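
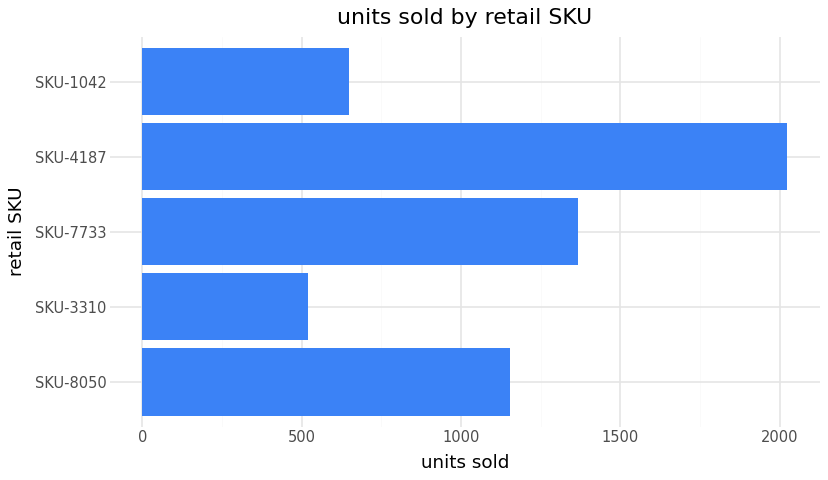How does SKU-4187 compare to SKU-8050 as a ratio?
SKU-4187 ≈ 2000, SKU-8050 ≈ 1200; 2000/1200 ≈ 1.67.

≈ 1.67×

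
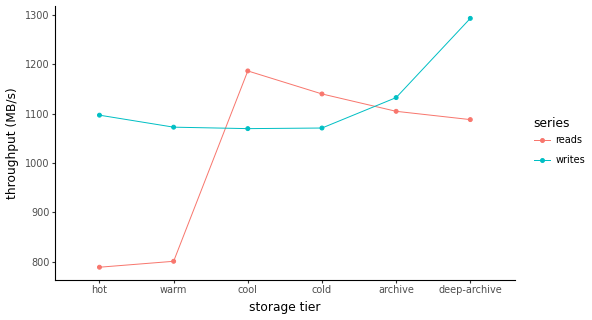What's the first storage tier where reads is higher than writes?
warm: reads ≈ 800 vs writes ≈ 1050 (not yet); cool: reads ≈ 1200 vs writes ≈ 1050 (first crossover).

cool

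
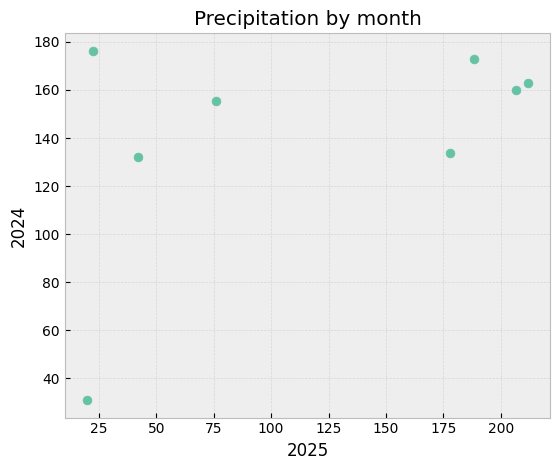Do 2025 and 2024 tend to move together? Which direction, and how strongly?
positive, moderate

Points are positively correlated; moderate (|r| ≈ 0.5).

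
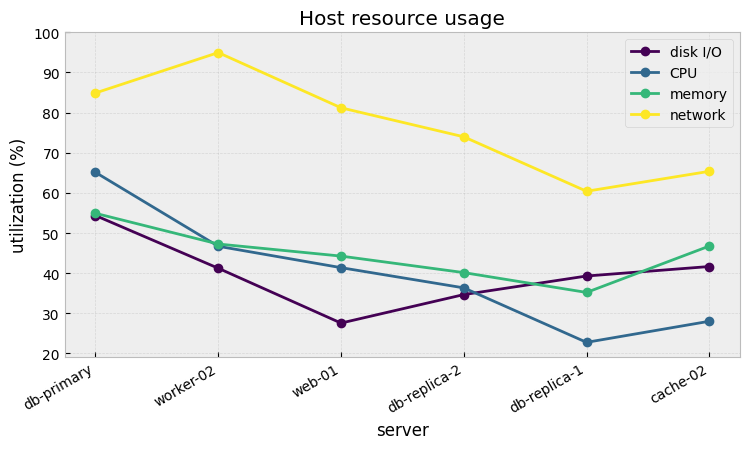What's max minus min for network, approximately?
Max worker-02 ≈ 90, min db-replica-1 ≈ 60; range ≈ 30.

≈ 30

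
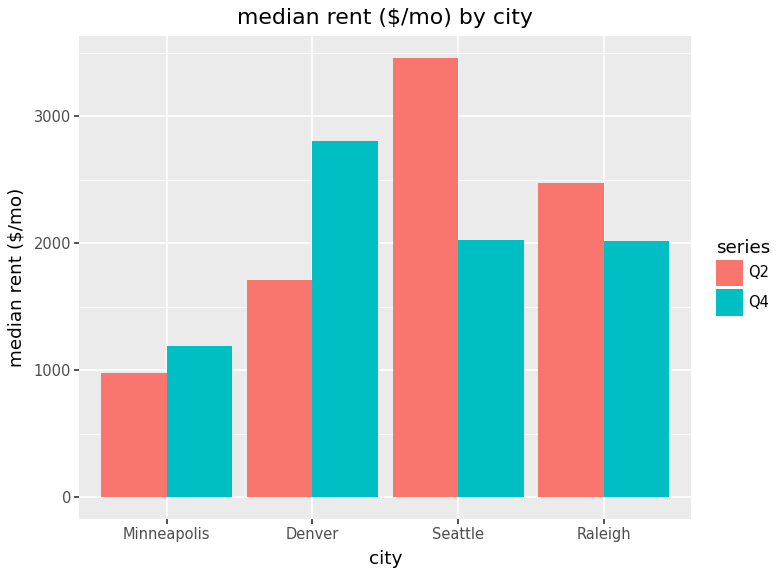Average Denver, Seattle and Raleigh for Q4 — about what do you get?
(3000 + 2000 + 2000) / 3 ≈ 2333.

≈ 2333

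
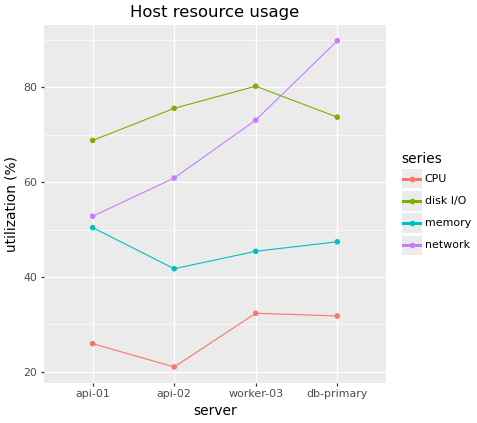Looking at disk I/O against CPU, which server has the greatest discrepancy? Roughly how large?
api-02, ≈ 60 %

api-02: disk I/O ≈ 80, CPU ≈ 20 → gap ≈ 60. Next-largest (worker-03) is only ≈ 50.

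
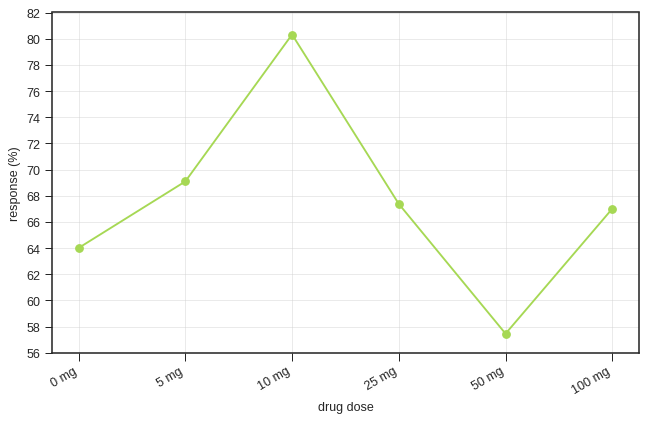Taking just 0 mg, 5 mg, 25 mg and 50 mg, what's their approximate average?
≈ 65

(64 + 70 + 68 + 58) / 4 ≈ 65.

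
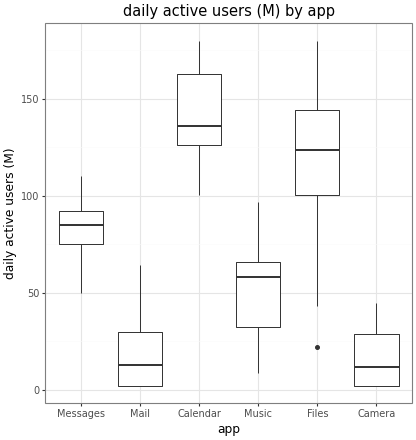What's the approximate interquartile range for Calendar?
Q3 ≈ 160, Q1 ≈ 120; IQR ≈ 40.

≈ 40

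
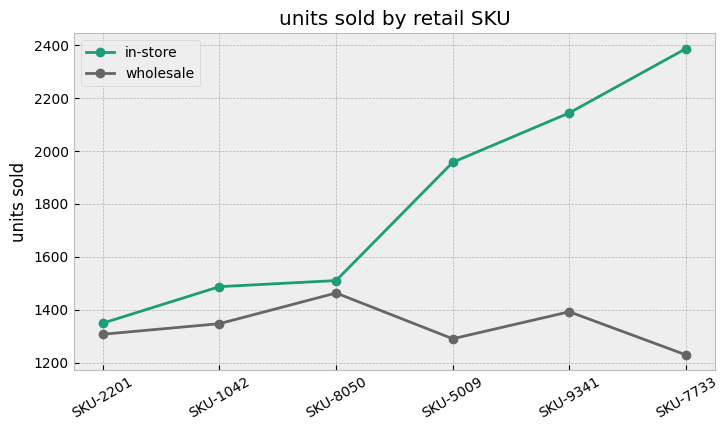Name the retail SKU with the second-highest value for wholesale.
SKU-9341

Top 3 for wholesale: SKU-8050 ≈ 1500, SKU-9341 ≈ 1400, SKU-1042 ≈ 1300.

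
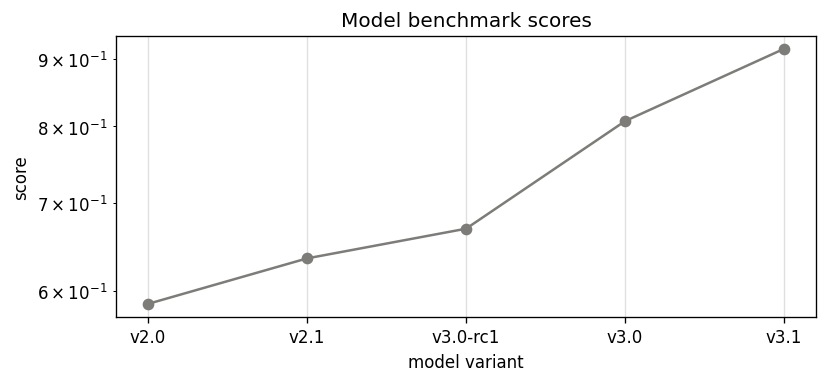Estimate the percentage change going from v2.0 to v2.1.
≈ +8.3%

v2.0 ≈ 0.60, v2.1 ≈ 0.65; (0.65 − 0.60) / 0.60 ≈ +8.3%.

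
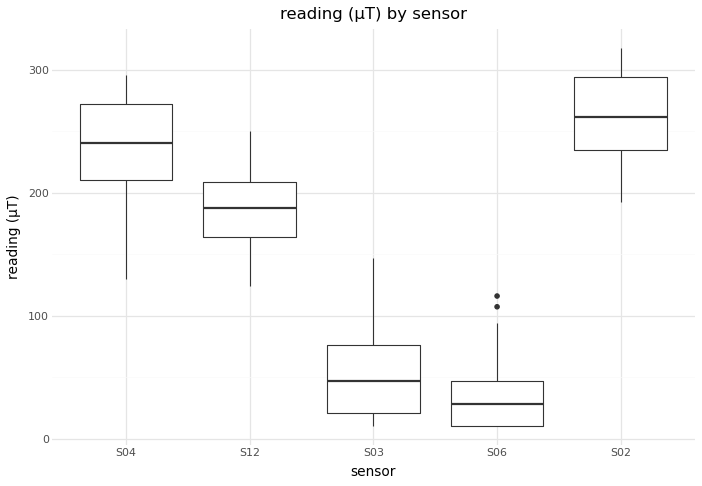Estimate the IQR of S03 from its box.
Q3 ≈ 80, Q1 ≈ 20; IQR ≈ 60.

≈ 60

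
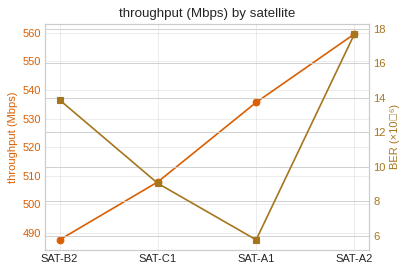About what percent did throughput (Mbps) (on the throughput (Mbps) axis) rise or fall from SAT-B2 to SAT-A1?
≈ +10.2%

SAT-B2 ≈ 490, SAT-A1 ≈ 540; (540 − 490) / 490 ≈ +10.2%.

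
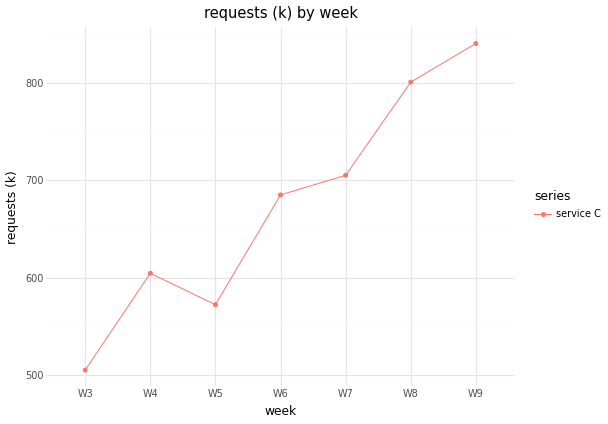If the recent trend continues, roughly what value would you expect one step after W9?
Last three: 700, 800, 850 → slope ≈ 75/step → next ≈ 925.

≈ 925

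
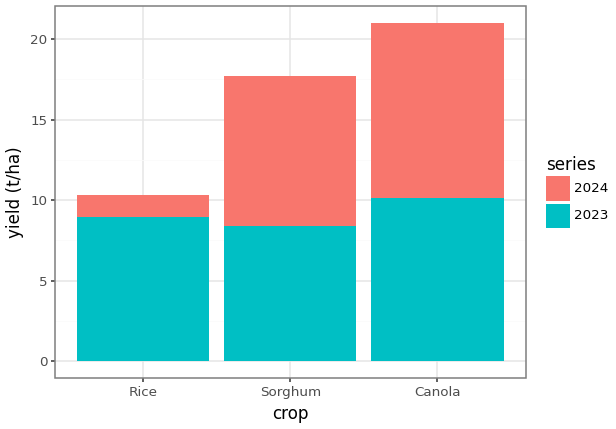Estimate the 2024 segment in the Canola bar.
2024 top ≈ 20, bottom ≈ 10; segment ≈ 10.

≈ 10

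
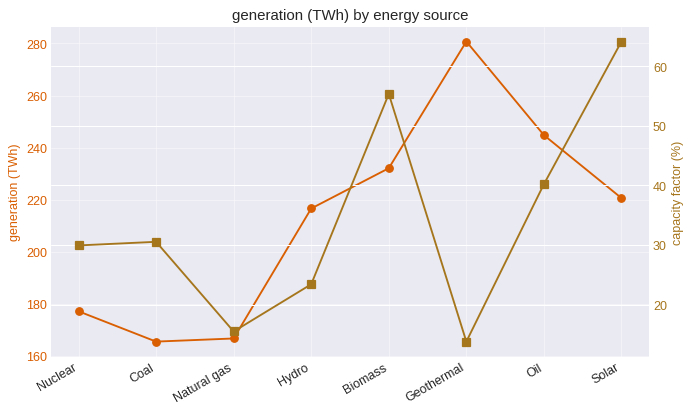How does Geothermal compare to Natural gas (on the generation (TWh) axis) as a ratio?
≈ 1.65×

Geothermal ≈ 280, Natural gas ≈ 170; 280/170 ≈ 1.65.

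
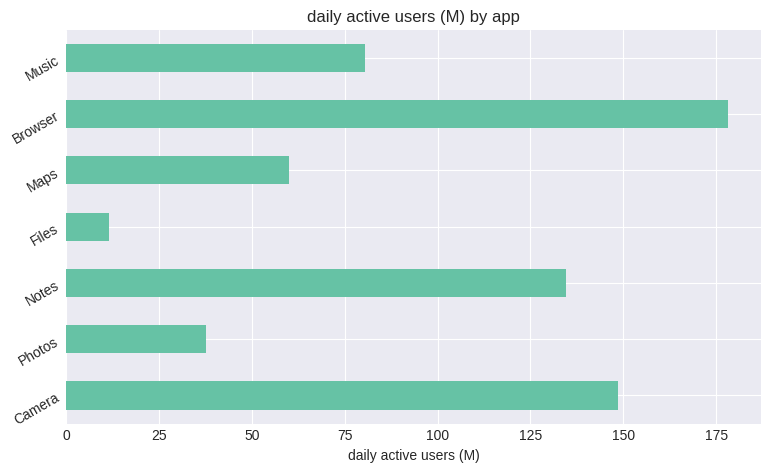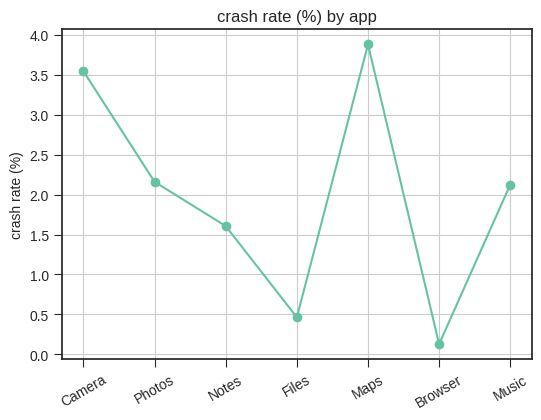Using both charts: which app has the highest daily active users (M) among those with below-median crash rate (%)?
Chart 2 median crash rate (%) ≈ 2; below-median apps: Notes, Files, Browser. Among those, Browser has the highest daily active users (M) (≈ 180).

Browser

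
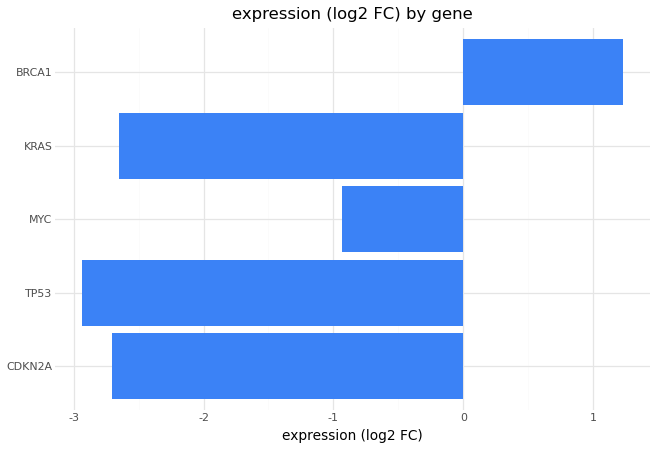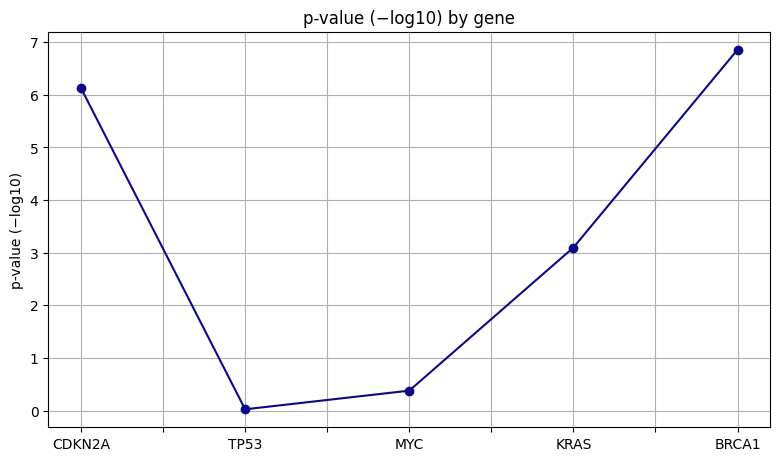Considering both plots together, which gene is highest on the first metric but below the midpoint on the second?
Chart 2 median p-value (−log10) ≈ 3; below-median genes: TP53, MYC. Among those, MYC has the highest expression (log2 FC) (≈ -1).

MYC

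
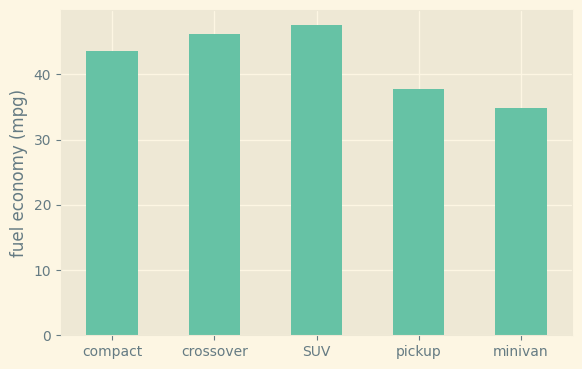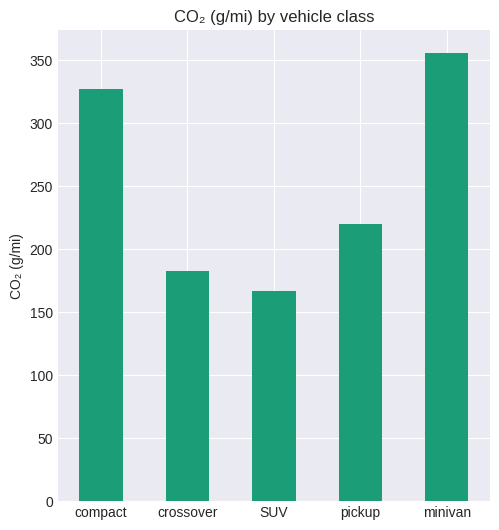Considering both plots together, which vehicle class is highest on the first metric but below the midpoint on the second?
SUV

Chart 2 median CO₂ (g/mi) ≈ 200; below-median vehicle classes: crossover, SUV. Among those, SUV has the highest fuel economy (mpg) (≈ 50).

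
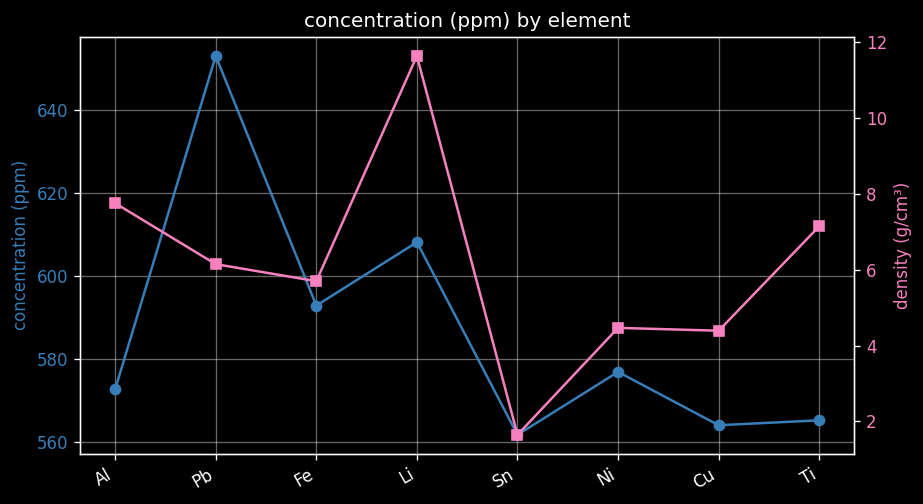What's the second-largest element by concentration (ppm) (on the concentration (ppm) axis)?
Top 3 (on the concentration (ppm) axis): Pb ≈ 650, Li ≈ 610, Fe ≈ 590.

Li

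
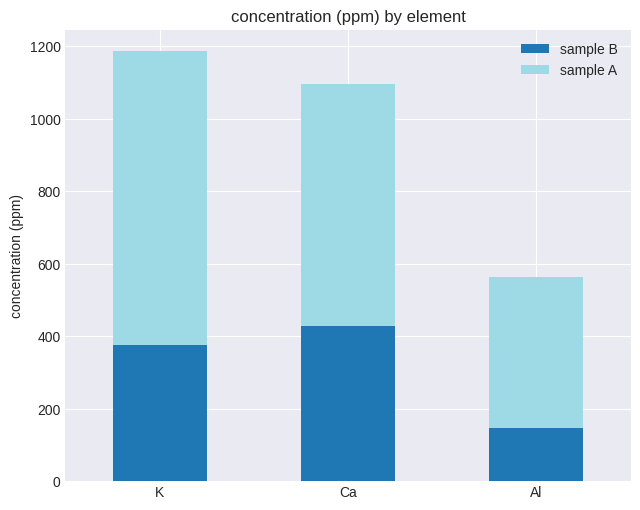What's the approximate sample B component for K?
sample B top ≈ 400, bottom ≈ 0; segment ≈ 400.

≈ 400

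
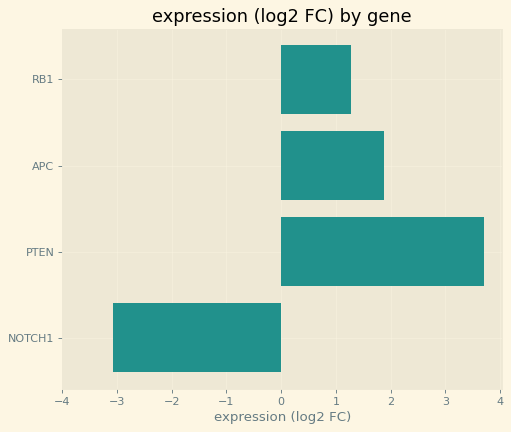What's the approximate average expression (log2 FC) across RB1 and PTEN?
(1 + 4) / 2 ≈ 2.

≈ 2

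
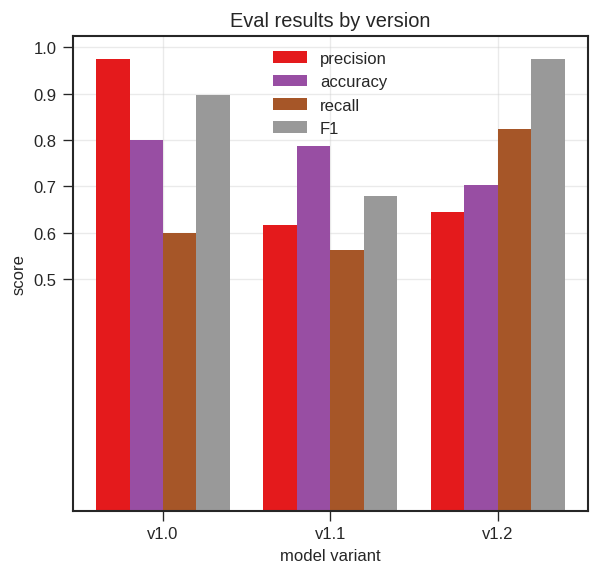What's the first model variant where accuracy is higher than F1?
v1.1

v1.0: accuracy ≈ 0.8 vs F1 ≈ 0.9 (not yet); v1.1: accuracy ≈ 0.8 vs F1 ≈ 0.7 (first crossover).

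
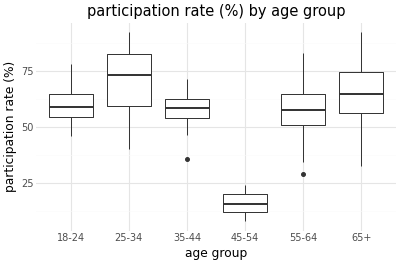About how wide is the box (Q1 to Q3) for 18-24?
Q3 ≈ 65, Q1 ≈ 55; IQR ≈ 10.

≈ 10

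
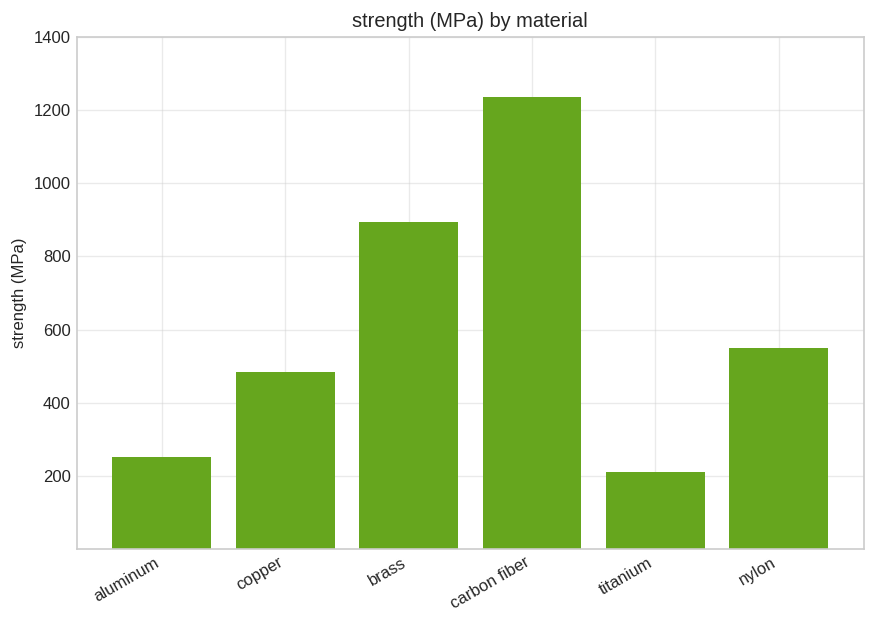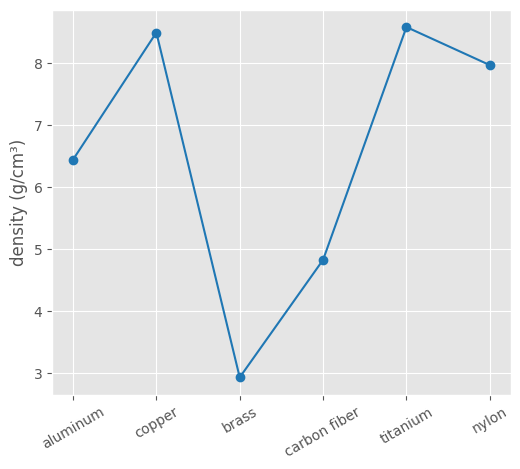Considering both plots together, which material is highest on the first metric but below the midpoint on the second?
carbon fiber

Chart 2 median density (g/cm³) ≈ 7; below-median materials: aluminum, brass, carbon fiber. Among those, carbon fiber has the highest strength (MPa) (≈ 1200).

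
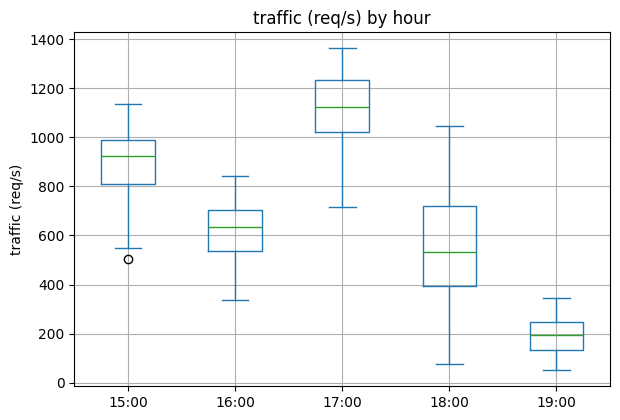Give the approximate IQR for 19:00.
Q3 ≈ 200, Q1 ≈ 100; IQR ≈ 100.

≈ 100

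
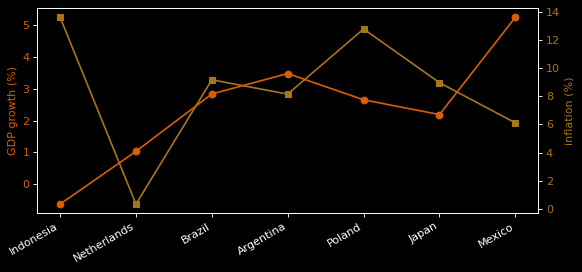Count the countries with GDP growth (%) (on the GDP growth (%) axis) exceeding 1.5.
Above 1.5: Brazil, Argentina, Poland, Japan, Mexico.

5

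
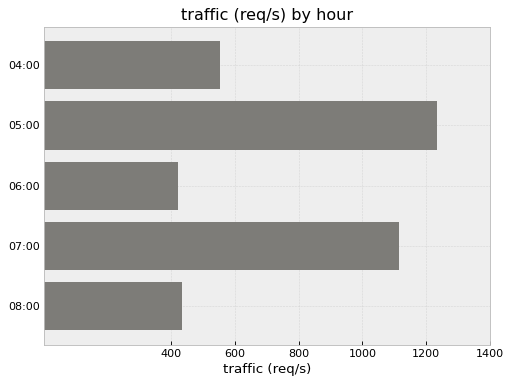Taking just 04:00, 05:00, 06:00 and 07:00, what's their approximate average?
(600 + 1200 + 400 + 1200) / 4 ≈ 850.

≈ 850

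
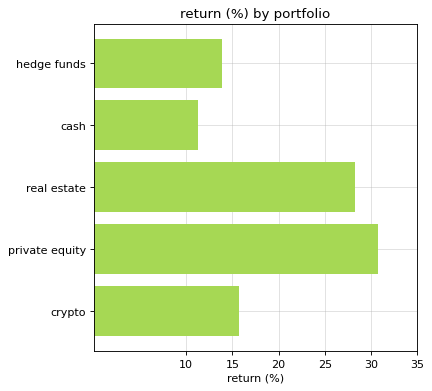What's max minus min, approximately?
≈ 20

Max private equity ≈ 30, min cash ≈ 10; range ≈ 20.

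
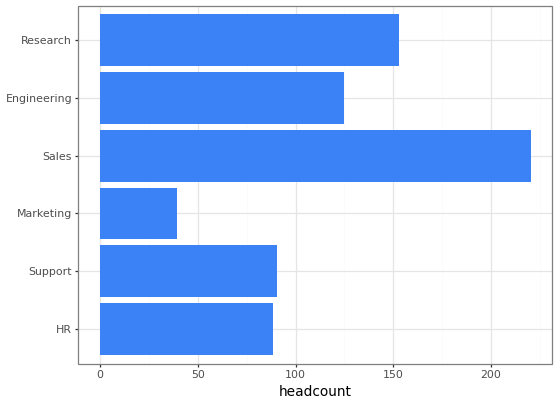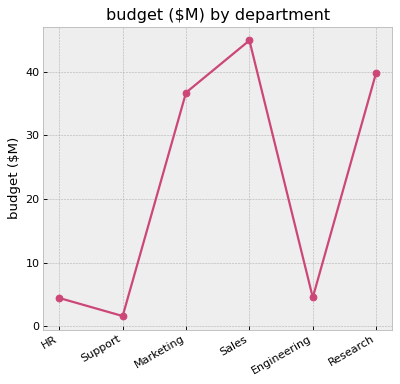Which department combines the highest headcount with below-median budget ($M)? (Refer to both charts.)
Engineering

Chart 2 median budget ($M) ≈ 20; below-median departments: HR, Support, Engineering. Among those, Engineering has the highest headcount (≈ 125).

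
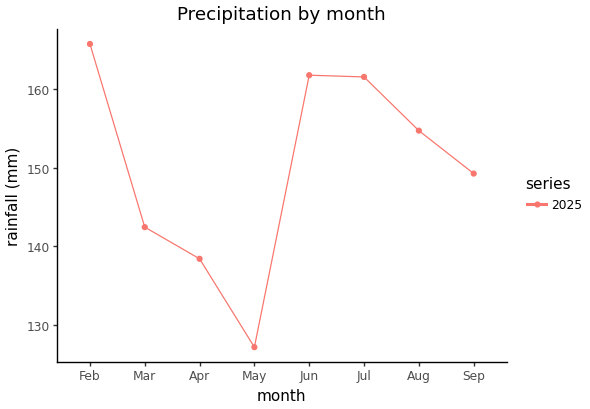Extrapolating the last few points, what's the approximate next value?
Last three: 160, 155, 150 → slope ≈ -5/step → next ≈ 145.

≈ 145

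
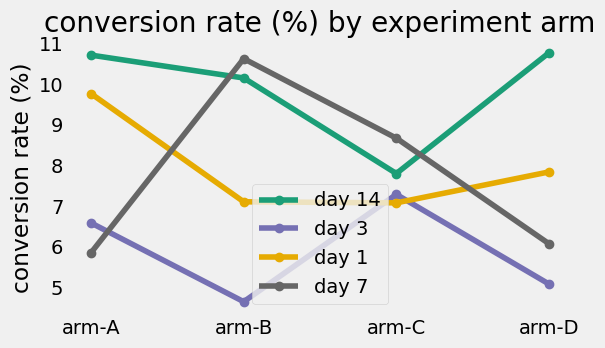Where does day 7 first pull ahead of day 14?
arm-B

arm-A: day 7 ≈ 6 vs day 14 ≈ 11 (not yet); arm-B: day 7 ≈ 11 vs day 14 ≈ 10 (first crossover).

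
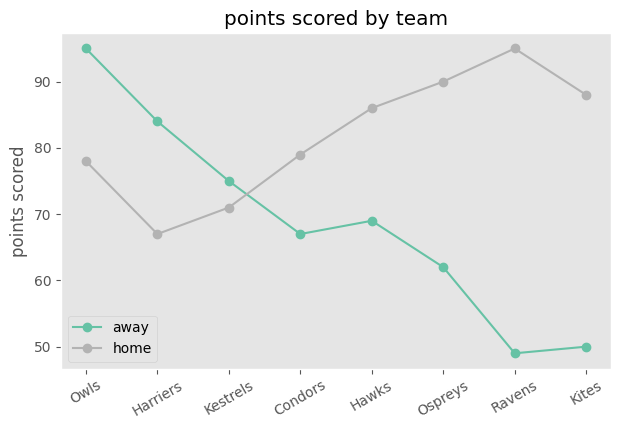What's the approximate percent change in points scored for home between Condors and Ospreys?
Condors ≈ 80, Ospreys ≈ 90; (90 − 80) / 80 ≈ +12.5%.

≈ +12.5%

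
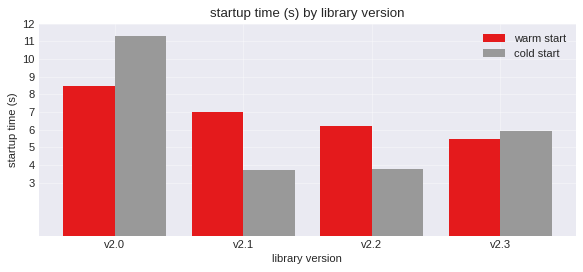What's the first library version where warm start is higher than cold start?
v2.1

v2.0: warm start ≈ 8 vs cold start ≈ 11 (not yet); v2.1: warm start ≈ 7 vs cold start ≈ 4 (first crossover).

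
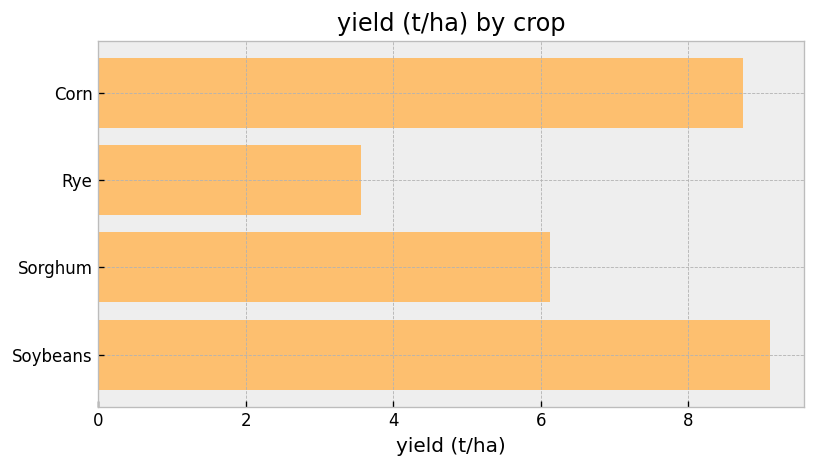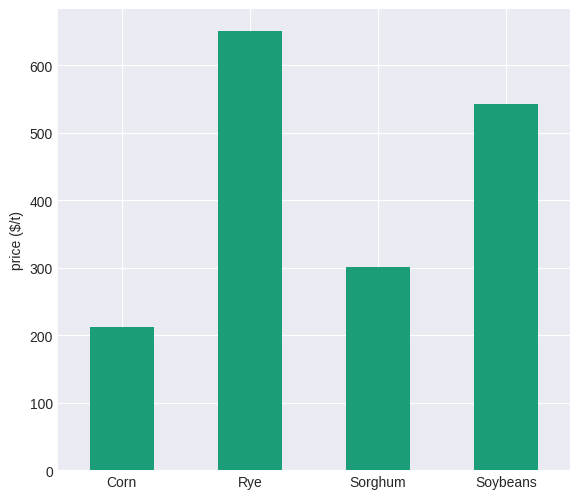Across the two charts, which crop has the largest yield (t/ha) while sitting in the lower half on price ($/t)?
Corn

Chart 2 median price ($/t) ≈ 400; below-median crops: Corn, Sorghum. Among those, Corn has the highest yield (t/ha) (≈ 9).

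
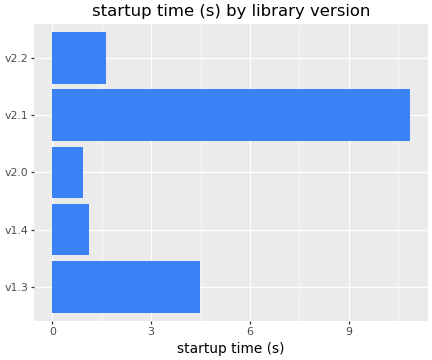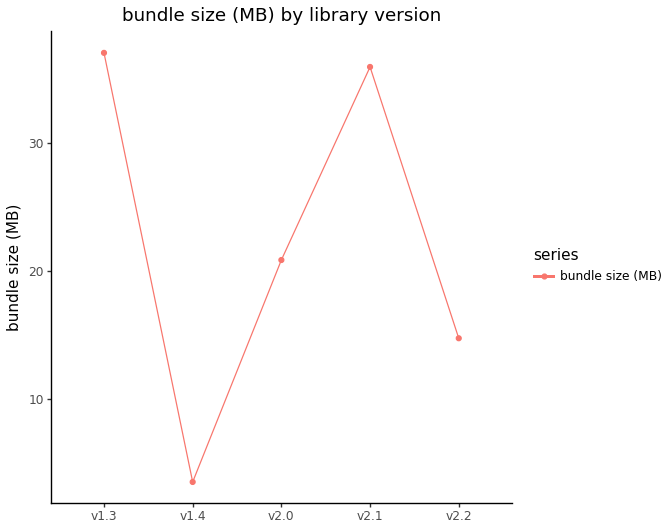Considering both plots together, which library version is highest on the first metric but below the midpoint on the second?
v2.2

Chart 2 median bundle size (MB) ≈ 20; below-median library versions: v1.4, v2.2. Among those, v2.2 has the highest startup time (s) (≈ 2).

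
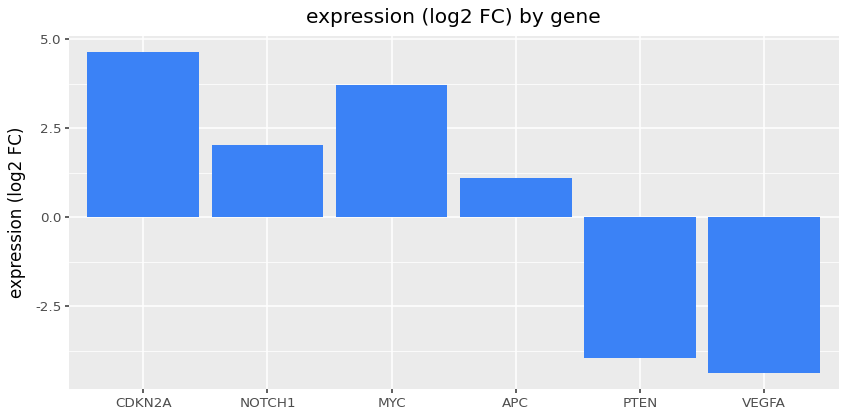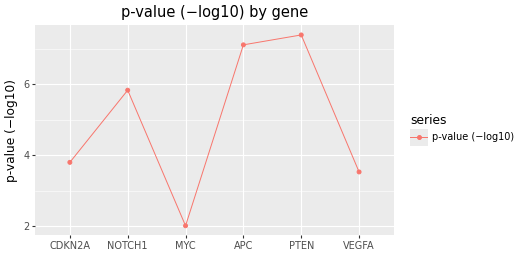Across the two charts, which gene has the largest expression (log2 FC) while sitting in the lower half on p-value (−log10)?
CDKN2A

Chart 2 median p-value (−log10) ≈ 5; below-median genes: CDKN2A, MYC, VEGFA. Among those, CDKN2A has the highest expression (log2 FC) (≈ 4.5).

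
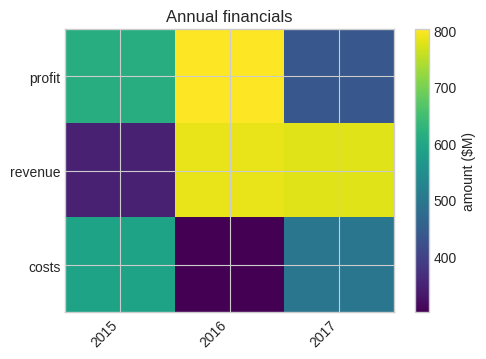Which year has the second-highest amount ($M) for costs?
2017

Top 3 for costs: 2015 ≈ 600, 2017 ≈ 500, 2016 ≈ 300.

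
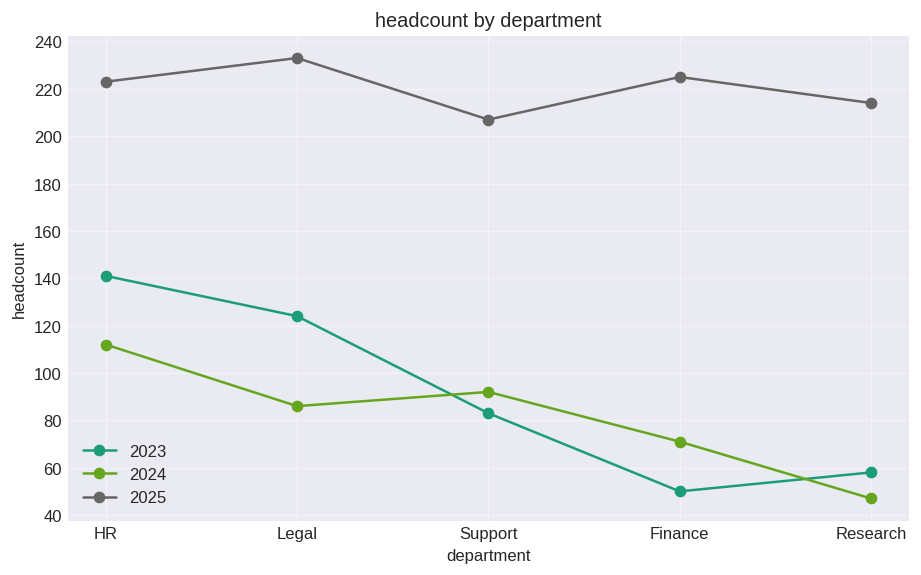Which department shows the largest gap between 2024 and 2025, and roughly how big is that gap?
Research, ≈ 180

Research: 2024 ≈ 40, 2025 ≈ 220 → gap ≈ 180. Next-largest (Finance) is only ≈ 140.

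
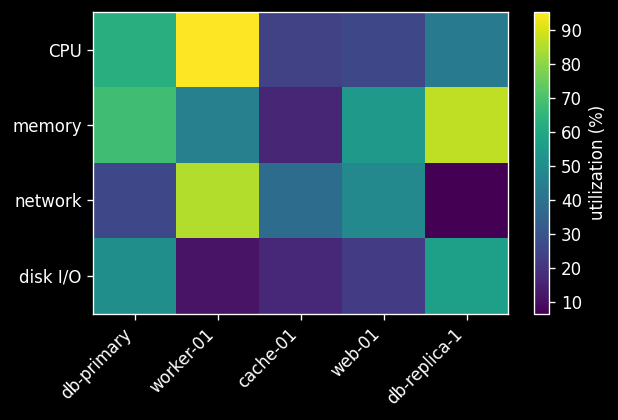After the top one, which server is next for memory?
db-primary

Top 3 for memory: db-replica-1 ≈ 90, db-primary ≈ 70, web-01 ≈ 50.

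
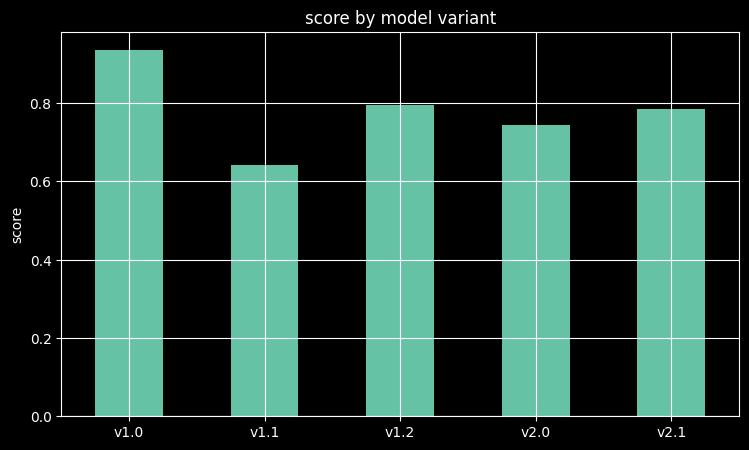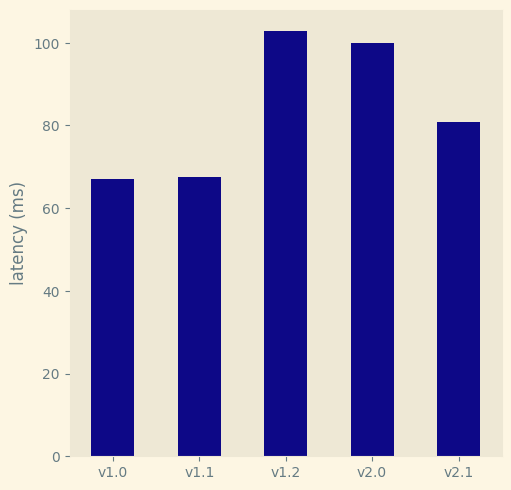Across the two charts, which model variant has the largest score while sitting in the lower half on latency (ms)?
v1.0

Chart 2 median latency (ms) ≈ 80; below-median model variants: v1.0, v1.1. Among those, v1.0 has the highest score (≈ 0.9).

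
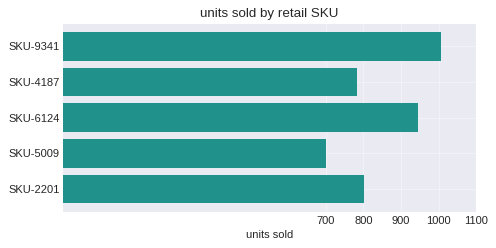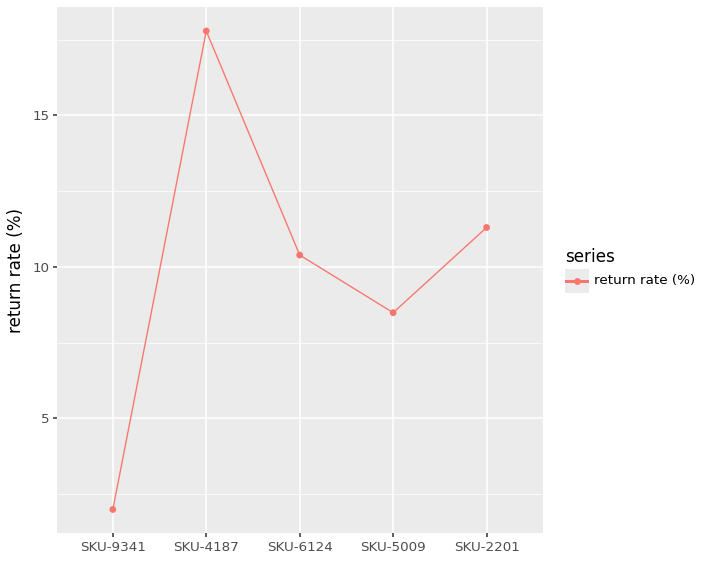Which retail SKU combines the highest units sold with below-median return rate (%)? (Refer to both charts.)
Chart 2 median return rate (%) ≈ 10; below-median retail SKUs: SKU-9341, SKU-5009. Among those, SKU-9341 has the highest units sold (≈ 1000).

SKU-9341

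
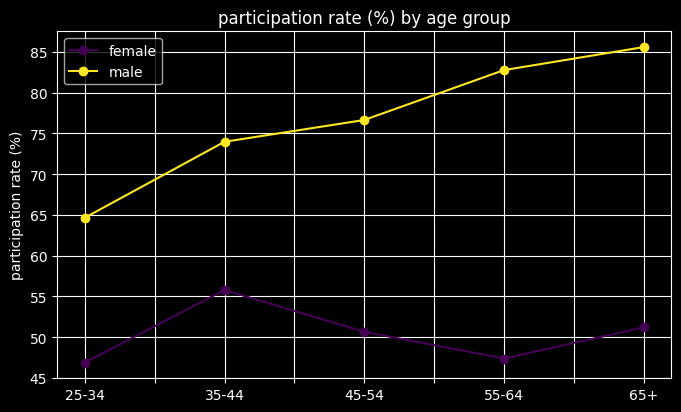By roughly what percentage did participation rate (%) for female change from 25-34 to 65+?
25-34 ≈ 45, 65+ ≈ 50; (50 − 45) / 45 ≈ +11.1%.

≈ +11.1%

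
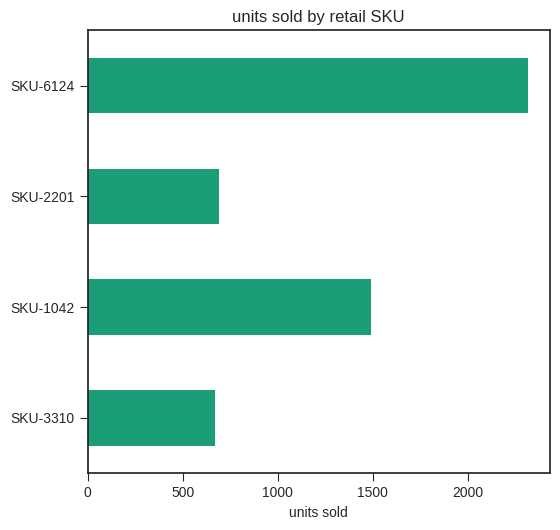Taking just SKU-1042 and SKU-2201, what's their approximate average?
≈ 1000

(1400 + 600) / 2 ≈ 1000.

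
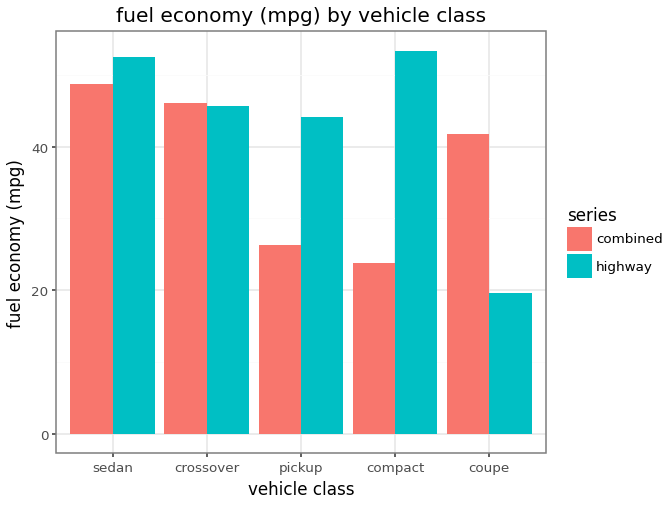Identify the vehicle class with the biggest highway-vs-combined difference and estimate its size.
compact, ≈ 30 mpg

compact: highway ≈ 55, combined ≈ 25 → gap ≈ 30. Next-largest (coupe) is only ≈ 20.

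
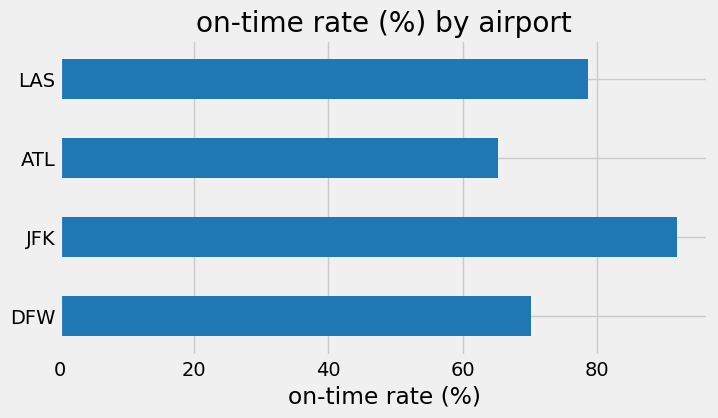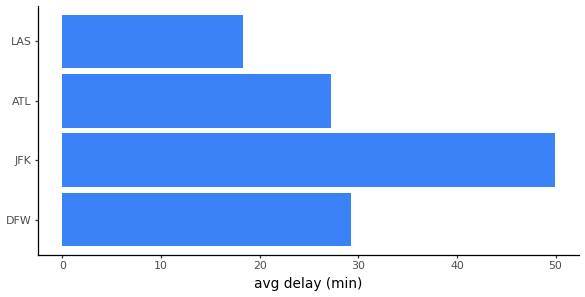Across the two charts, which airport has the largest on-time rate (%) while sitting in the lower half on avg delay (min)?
Chart 2 median avg delay (min) ≈ 30; below-median airports: ATL, LAS. Among those, LAS has the highest on-time rate (%) (≈ 80).

LAS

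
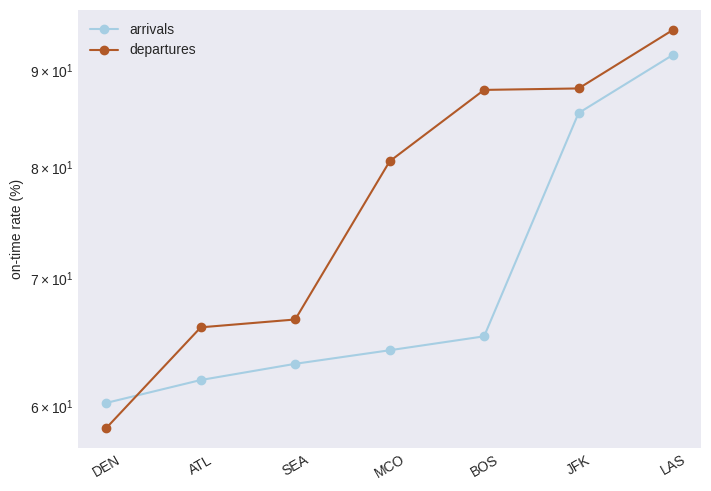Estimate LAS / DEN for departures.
LAS ≈ 95, DEN ≈ 60; 95/60 ≈ 1.58.

≈ 1.58×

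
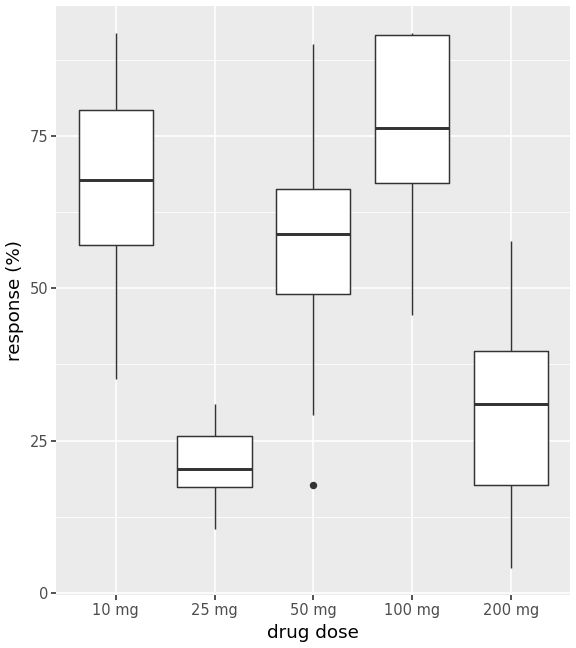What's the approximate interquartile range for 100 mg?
Q3 ≈ 90, Q1 ≈ 70; IQR ≈ 20.

≈ 20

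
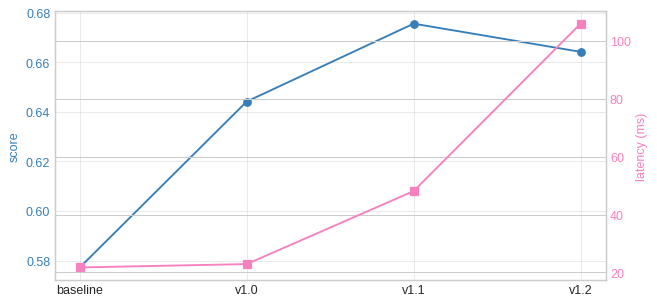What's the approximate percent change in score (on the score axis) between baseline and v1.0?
baseline ≈ 0.58, v1.0 ≈ 0.64; (0.64 − 0.58) / 0.58 ≈ +10.3%.

≈ +10.3%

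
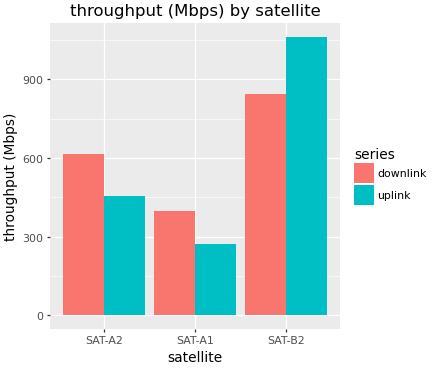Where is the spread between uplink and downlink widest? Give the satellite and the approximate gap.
SAT-B2, ≈ 300 Mbps

SAT-B2: uplink ≈ 1100, downlink ≈ 800 → gap ≈ 300. Next-largest (SAT-A2) is only ≈ 100.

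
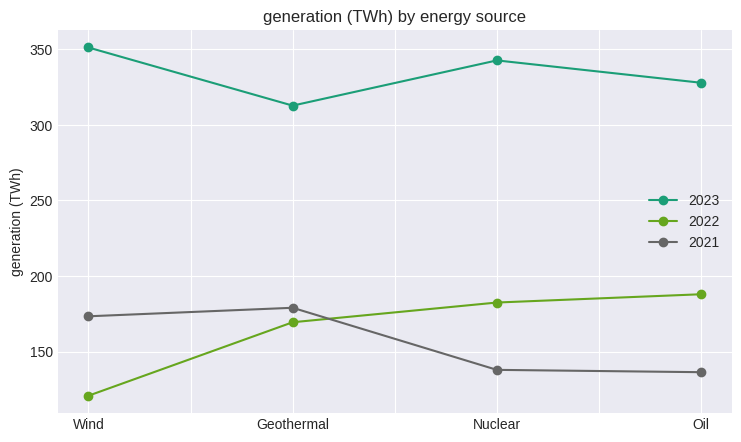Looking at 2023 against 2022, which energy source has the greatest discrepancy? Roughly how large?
Wind, ≈ 240 TWh

Wind: 2023 ≈ 360, 2022 ≈ 120 → gap ≈ 240. Next-largest (Nuclear) is only ≈ 160.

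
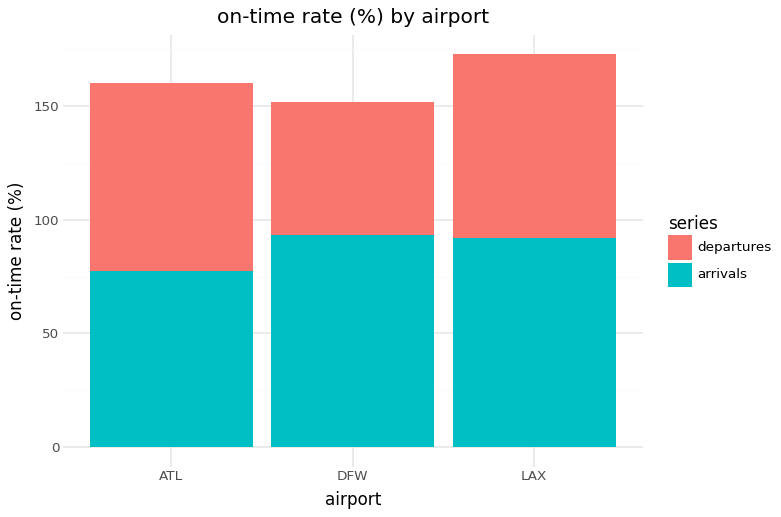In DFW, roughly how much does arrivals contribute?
arrivals top ≈ 100, bottom ≈ 0; segment ≈ 100.

≈ 100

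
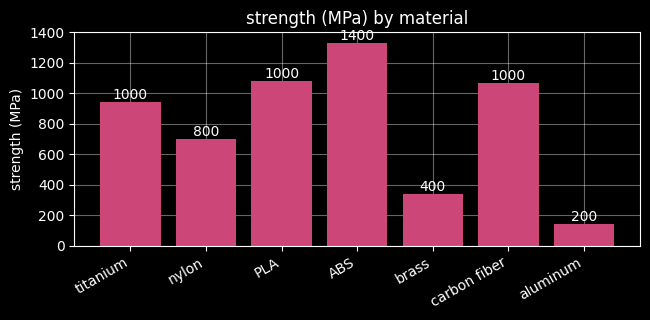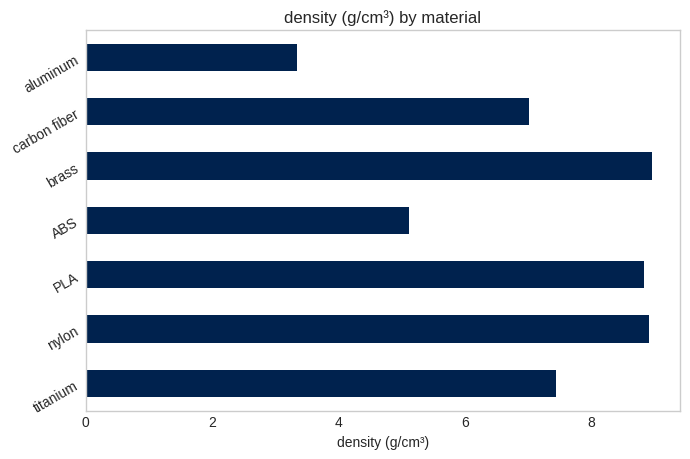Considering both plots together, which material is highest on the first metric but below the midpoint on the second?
Chart 2 median density (g/cm³) ≈ 7; below-median materials: ABS, carbon fiber, aluminum. Among those, ABS has the highest strength (MPa) (≈ 1400).

ABS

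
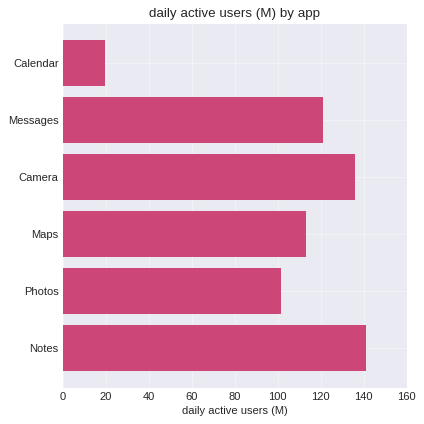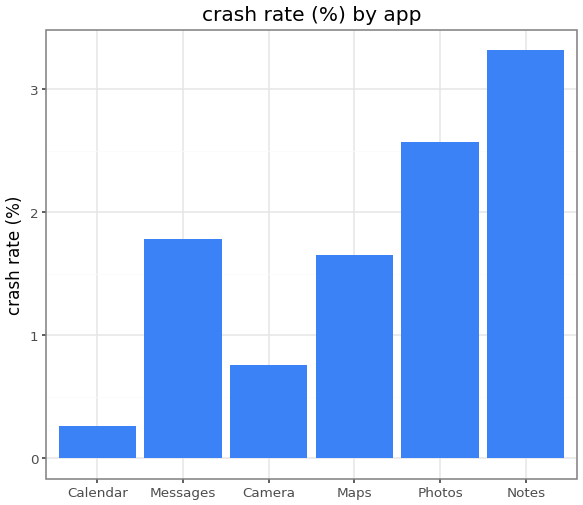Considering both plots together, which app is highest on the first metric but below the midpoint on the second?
Camera

Chart 2 median crash rate (%) ≈ 1.5; below-median apps: Calendar, Camera, Maps. Among those, Camera has the highest daily active users (M) (≈ 140).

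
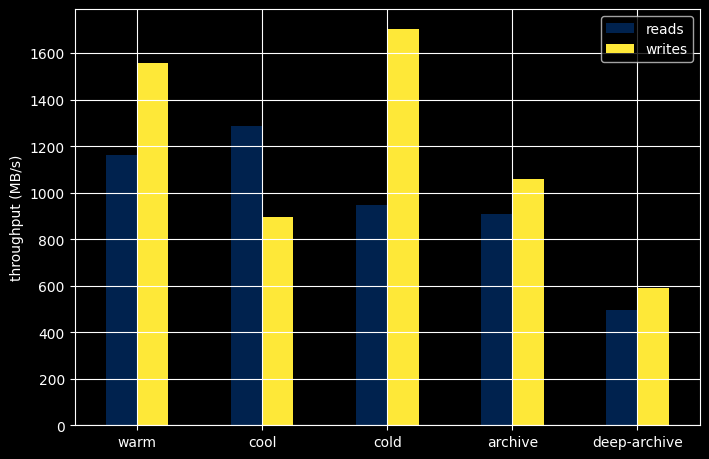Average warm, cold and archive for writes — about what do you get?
≈ 1467

(1600 + 1800 + 1000) / 3 ≈ 1467.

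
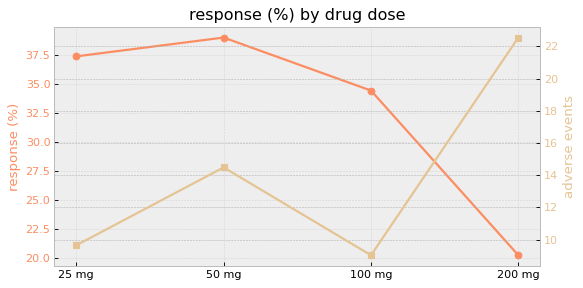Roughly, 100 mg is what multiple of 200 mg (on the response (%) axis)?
≈ 1.7×

100 mg ≈ 34, 200 mg ≈ 20; 34/20 ≈ 1.7.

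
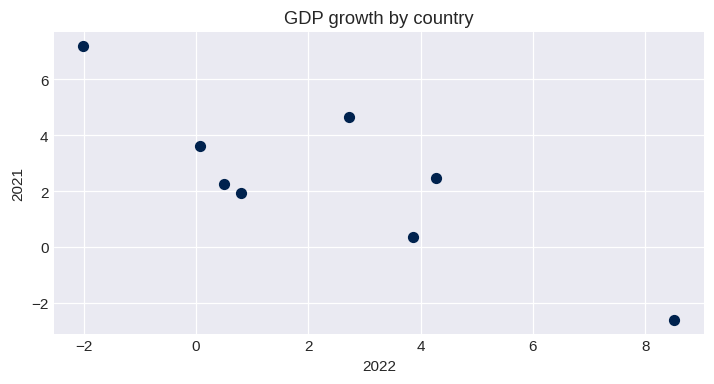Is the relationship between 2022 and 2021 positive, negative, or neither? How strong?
Points are negatively correlated; strong (|r| ≈ 0.8).

negative, strong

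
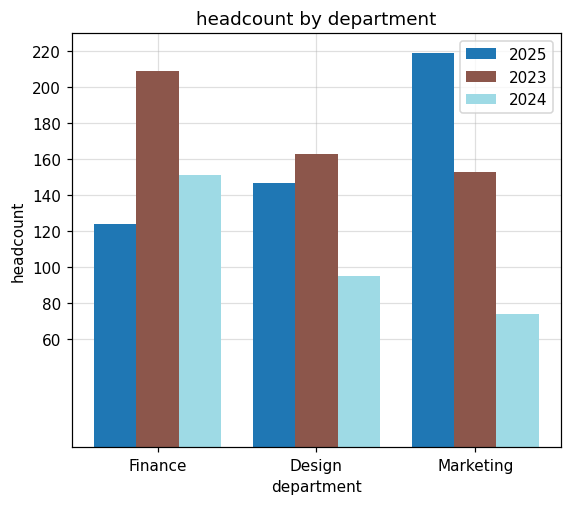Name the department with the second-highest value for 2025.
Design

Top 3 for 2025: Marketing ≈ 220, Design ≈ 140, Finance ≈ 120.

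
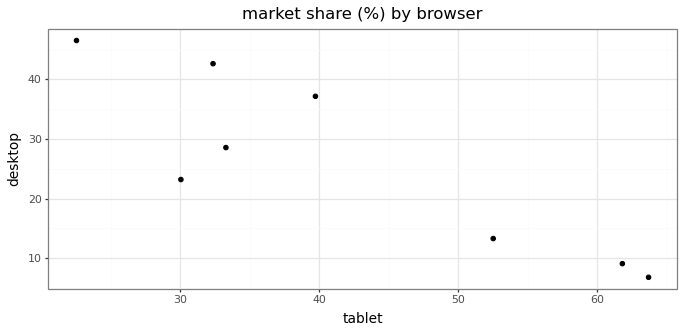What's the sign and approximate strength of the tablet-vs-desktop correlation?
negative, strong

Points are negatively correlated; strong (|r| ≈ 0.9).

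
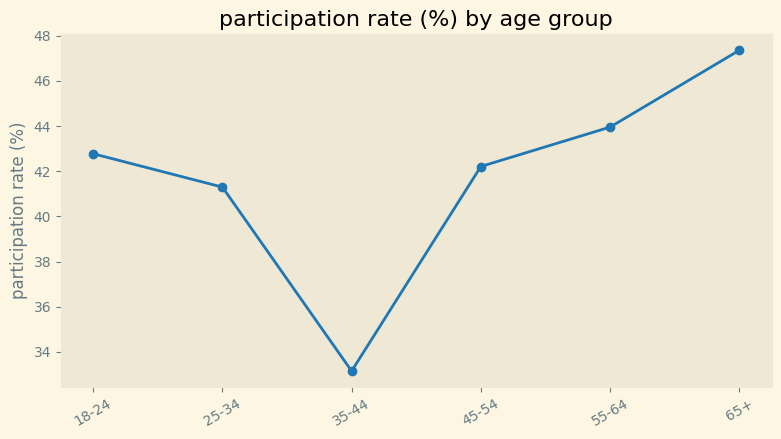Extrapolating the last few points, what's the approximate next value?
Last three: 42, 44, 48 → slope ≈ 3/step → next ≈ 51.

≈ 51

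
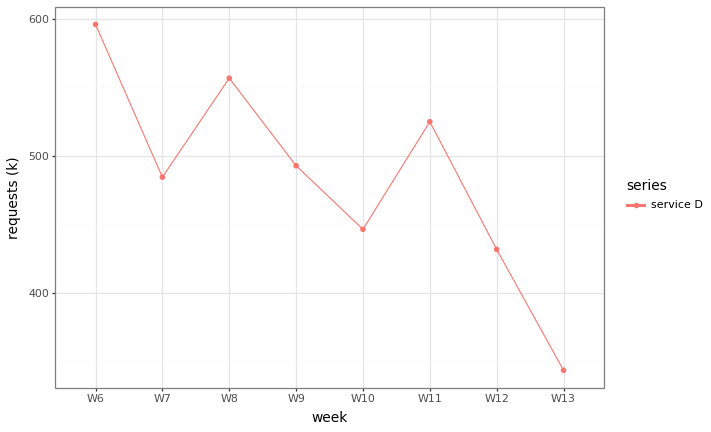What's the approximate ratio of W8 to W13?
W8 ≈ 550, W13 ≈ 350; 550/350 ≈ 1.57.

≈ 1.57×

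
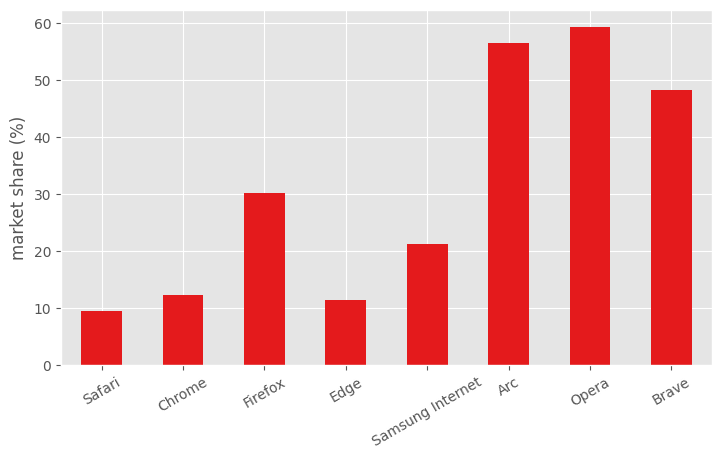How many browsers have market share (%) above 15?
5

Above 15: Firefox, Samsung Internet, Arc, Opera, Brave.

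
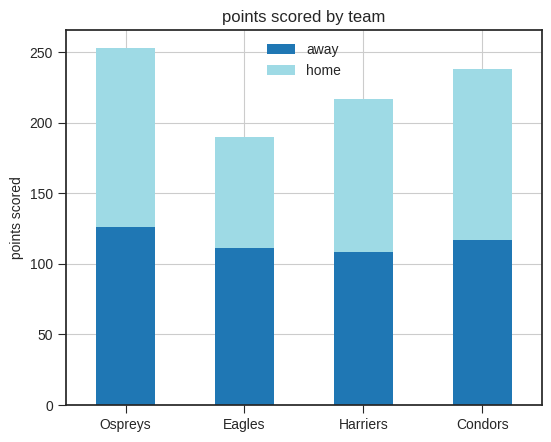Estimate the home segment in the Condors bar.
≈ 125

home top ≈ 250, bottom ≈ 125; segment ≈ 125.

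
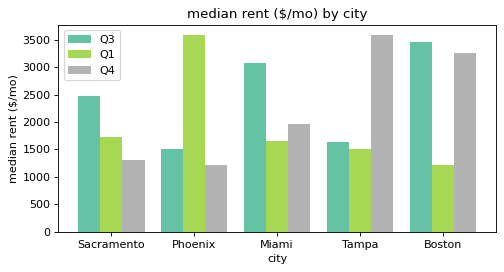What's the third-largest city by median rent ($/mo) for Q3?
Sacramento

Top 4 for Q3: Boston ≈ 3500, Miami ≈ 3000, Sacramento ≈ 2500, Tampa ≈ 1500.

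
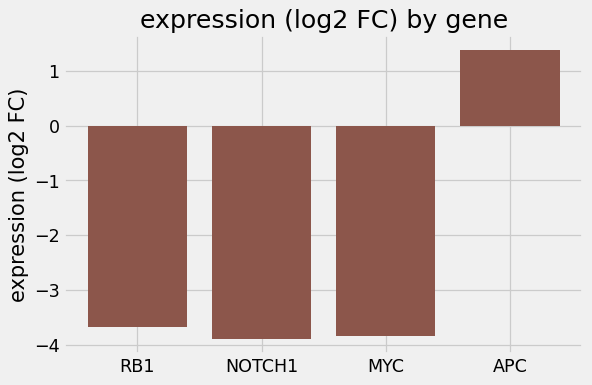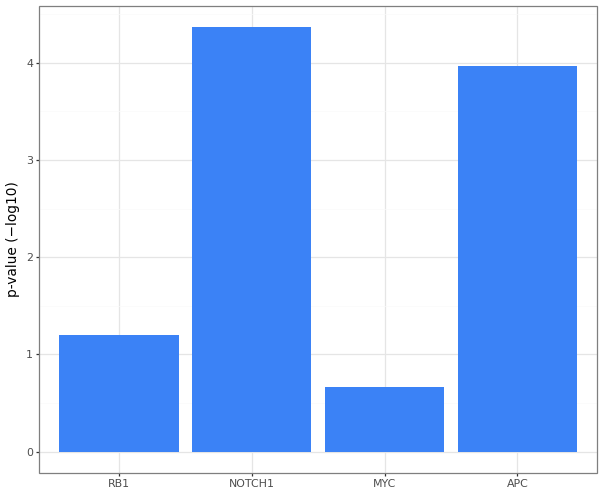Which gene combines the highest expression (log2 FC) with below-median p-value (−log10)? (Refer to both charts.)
Chart 2 median p-value (−log10) ≈ 2.5; below-median genes: RB1, MYC. Among those, RB1 has the highest expression (log2 FC) (≈ -3.6).

RB1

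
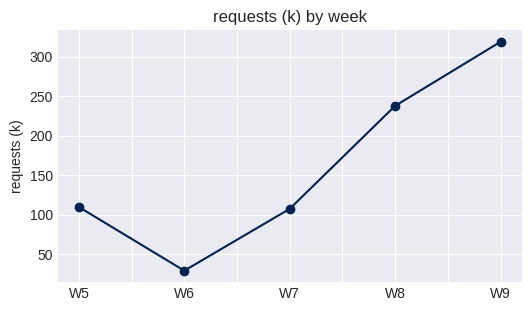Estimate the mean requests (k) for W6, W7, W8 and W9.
≈ 175

(25 + 100 + 250 + 325) / 4 ≈ 175.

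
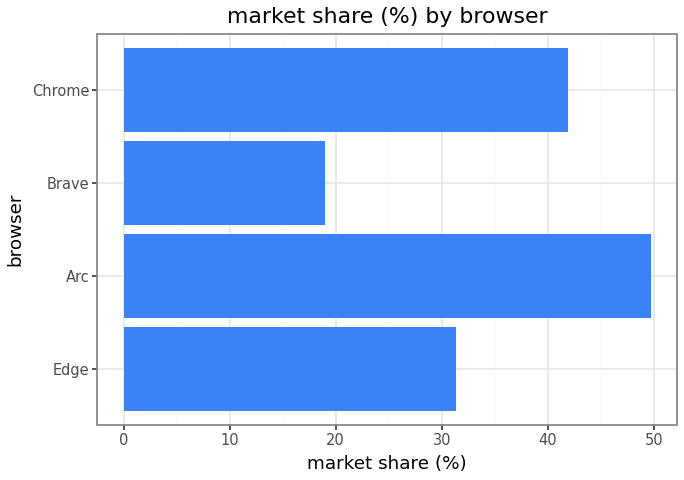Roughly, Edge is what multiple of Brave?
Edge ≈ 30, Brave ≈ 20; 30/20 ≈ 1.5.

≈ 1.5×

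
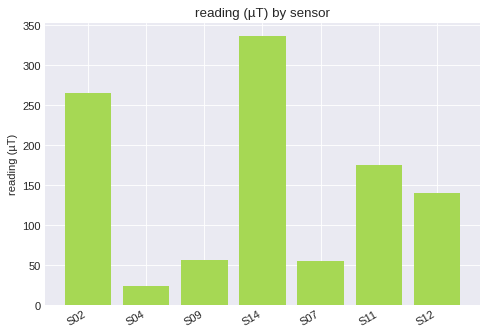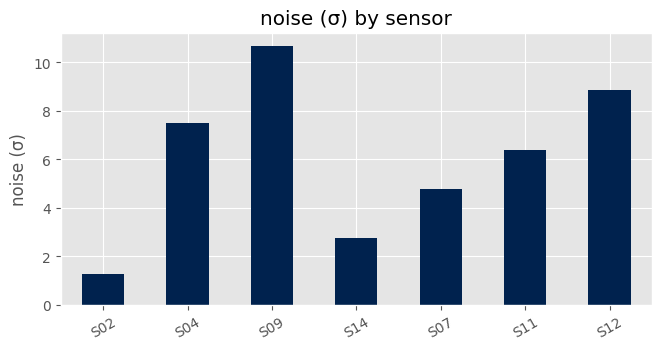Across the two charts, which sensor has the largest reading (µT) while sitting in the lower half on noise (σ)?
S14

Chart 2 median noise (σ) ≈ 6; below-median sensors: S02, S14, S07. Among those, S14 has the highest reading (µT) (≈ 350).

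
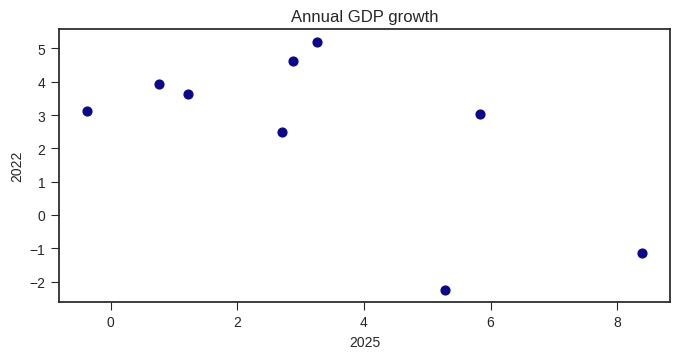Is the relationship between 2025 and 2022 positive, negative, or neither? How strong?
negative, moderate

Points are negatively correlated; moderate (|r| ≈ 0.6).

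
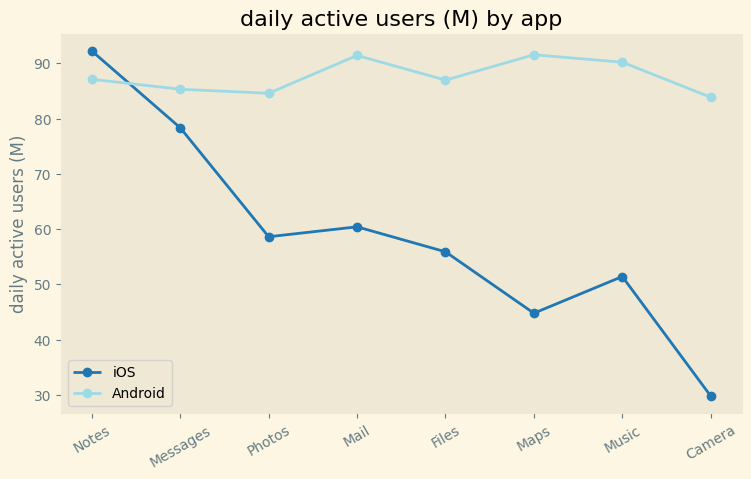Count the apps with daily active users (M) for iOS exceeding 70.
2

Above 70: Notes, Messages.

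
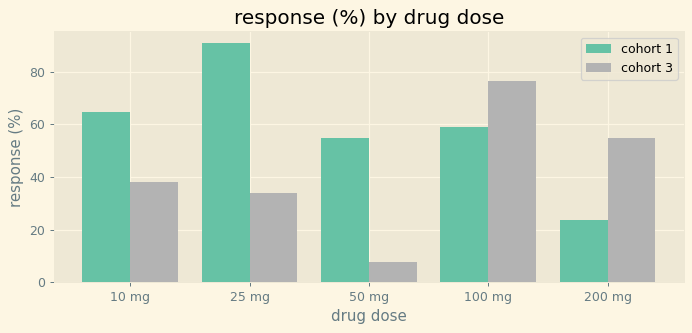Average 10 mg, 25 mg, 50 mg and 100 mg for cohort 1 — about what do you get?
≈ 65

(60 + 90 + 50 + 60) / 4 ≈ 65.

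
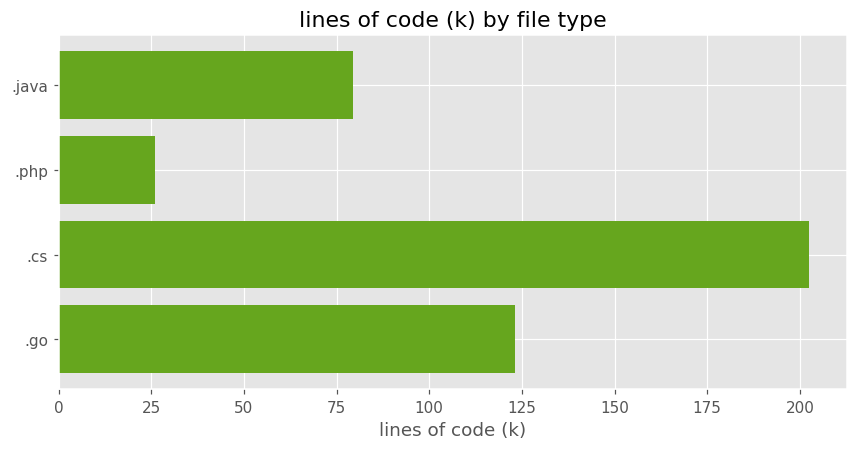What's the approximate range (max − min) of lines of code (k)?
≈ 180

Max .cs ≈ 200, min .php ≈ 20; range ≈ 180.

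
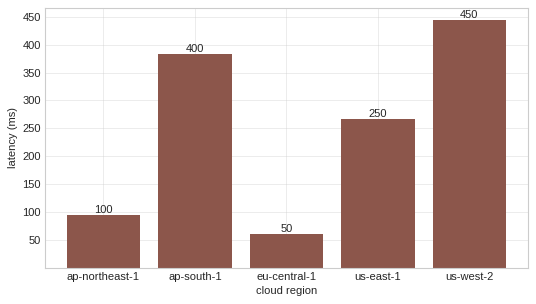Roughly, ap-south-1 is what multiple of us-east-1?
ap-south-1 ≈ 400, us-east-1 ≈ 250; 400/250 ≈ 1.6.

≈ 1.6×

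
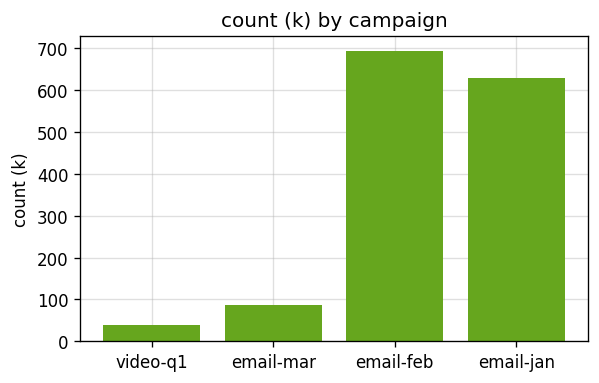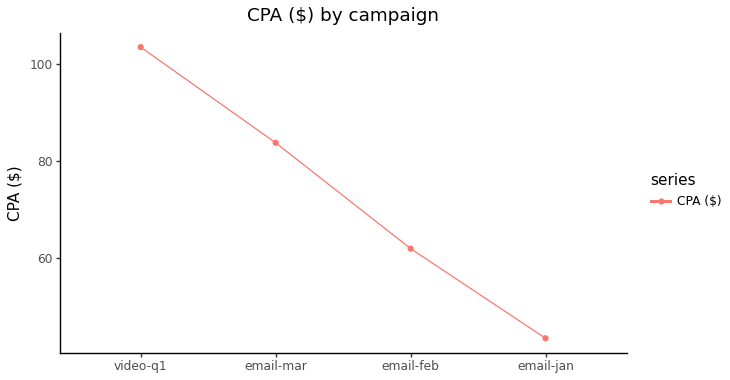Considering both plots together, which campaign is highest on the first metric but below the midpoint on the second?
email-feb

Chart 2 median CPA ($) ≈ 70; below-median campaigns: email-feb, email-jan. Among those, email-feb has the highest count (k) (≈ 700).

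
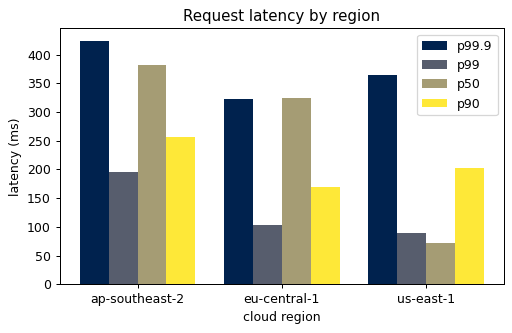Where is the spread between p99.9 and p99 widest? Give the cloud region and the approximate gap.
us-east-1, ≈ 250 ms

us-east-1: p99.9 ≈ 350, p99 ≈ 100 → gap ≈ 250. Next-largest (ap-southeast-2) is only ≈ 200.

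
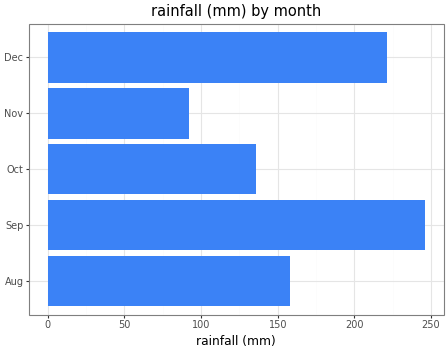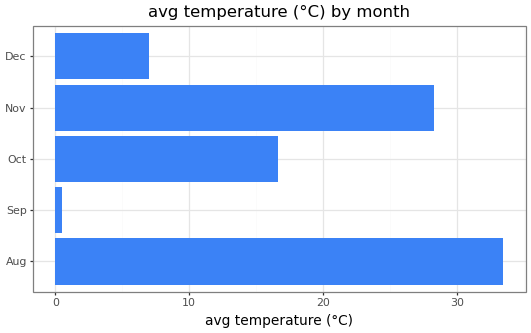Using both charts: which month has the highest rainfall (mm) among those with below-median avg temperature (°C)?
Chart 2 median avg temperature (°C) ≈ 15; below-median months: Sep, Dec. Among those, Sep has the highest rainfall (mm) (≈ 250).

Sep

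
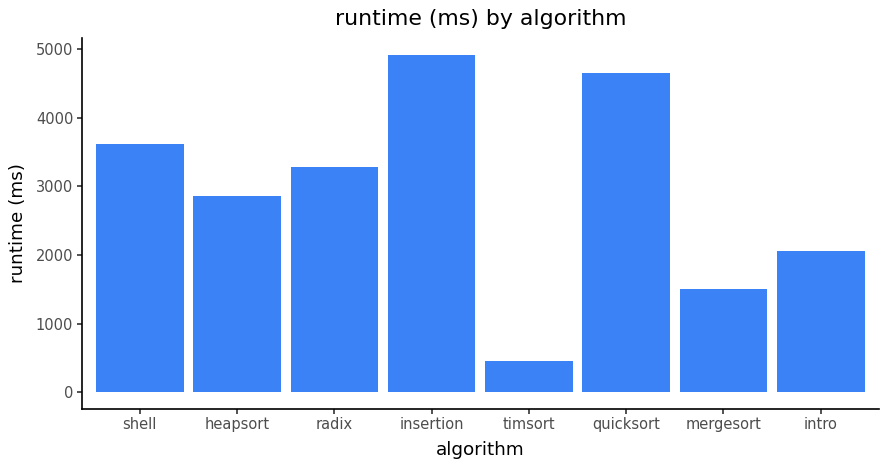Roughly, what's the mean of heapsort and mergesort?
(3000 + 1500) / 2 ≈ 2250.

≈ 2250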